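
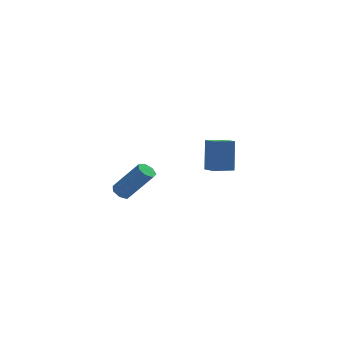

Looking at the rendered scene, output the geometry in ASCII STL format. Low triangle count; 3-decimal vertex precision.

solid 
facet normal -0.593 0.194 -0.781
outer loop
vertex -3.317 -3.329 -0.142
vertex -3.736 -3.414 0.155
vertex -3.482 -2.968 0.073
endloop
endfacet
facet normal 0.718 0.568 -0.403
outer loop
vertex -3.317 -3.329 -0.142
vertex -3.482 -2.968 0.073
vertex -2.125 -3.721 1.428
endloop
endfacet
facet normal 0.718 0.568 -0.403
outer loop
vertex -2.125 -3.721 1.428
vertex -3.482 -2.968 0.073
vertex -2.29 -3.36 1.643
endloop
endfacet
facet normal 0.593 -0.194 0.781
outer loop
vertex -2.125 -3.721 1.428
vertex -2.29 -3.36 1.643
vertex -2.544 -3.806 1.725
endloop
endfacet
facet normal -0.595 0.195 -0.780
outer loop
vertex -3.482 -2.968 0.073
vertex -3.736 -3.414 0.155
vertex -3.837 -2.943 0.35
endloop
endfacet
facet normal 0.163 0.979 0.121
outer loop
vertex -3.482 -2.968 0.073
vertex -3.837 -2.943 0.35
vertex -2.29 -3.36 1.643
endloop
endfacet
facet normal 0.165 0.979 0.119
outer loop
vertex -2.29 -3.36 1.643
vertex -3.837 -2.943 0.35
vertex -2.645 -3.334 1.92
endloop
endfacet
facet normal 0.594 -0.195 0.780
outer loop
vertex -2.29 -3.36 1.643
vertex -2.645 -3.334 1.92
vertex -2.544 -3.806 1.725
endloop
endfacet
facet normal -0.592 0.197 -0.782
outer loop
vertex -3.837 -2.943 0.35
vertex -3.736 -3.414 0.155
vertex -4.117 -3.272 0.479
endloop
endfacet
facet normal -0.514 0.655 0.554
outer loop
vertex -3.837 -2.943 0.35
vertex -4.117 -3.272 0.479
vertex -2.645 -3.334 1.92
endloop
endfacet
facet normal -0.515 0.655 0.554
outer loop
vertex -2.645 -3.334 1.92
vertex -4.117 -3.272 0.479
vertex -2.925 -3.664 2.05
endloop
endfacet
facet normal 0.593 -0.196 0.781
outer loop
vertex -2.645 -3.334 1.92
vertex -2.925 -3.664 2.05
vertex -2.544 -3.806 1.725
endloop
endfacet
facet normal -0.593 0.193 -0.782
outer loop
vertex -4.117 -3.272 0.479
vertex -3.736 -3.414 0.155
vertex -4.109 -3.709 0.365
endloop
endfacet
facet normal -0.805 -0.163 0.570
outer loop
vertex -4.117 -3.272 0.479
vertex -4.109 -3.709 0.365
vertex -2.925 -3.664 2.05
endloop
endfacet
facet normal -0.805 -0.165 0.570
outer loop
vertex -2.925 -3.664 2.05
vertex -4.109 -3.709 0.365
vertex -2.917 -4.101 1.935
endloop
endfacet
facet normal 0.594 -0.195 0.781
outer loop
vertex -2.925 -3.664 2.05
vertex -2.917 -4.101 1.935
vertex -2.544 -3.806 1.725
endloop
endfacet
facet normal -0.594 0.196 -0.780
outer loop
vertex -4.109 -3.709 0.365
vertex -3.736 -3.414 0.155
vertex -3.821 -3.923 0.092
endloop
endfacet
facet normal -0.489 -0.858 0.157
outer loop
vertex -4.109 -3.709 0.365
vertex -3.821 -3.923 0.092
vertex -2.917 -4.101 1.935
endloop
endfacet
facet normal -0.489 -0.858 0.157
outer loop
vertex -2.917 -4.101 1.935
vertex -3.821 -3.923 0.092
vertex -2.629 -4.315 1.662
endloop
endfacet
facet normal 0.594 -0.196 0.780
outer loop
vertex -2.917 -4.101 1.935
vertex -2.629 -4.315 1.662
vertex -2.544 -3.806 1.725
endloop
endfacet
facet normal -0.592 0.196 -0.782
outer loop
vertex -3.821 -3.923 0.092
vertex -3.736 -3.414 0.155
vertex -3.468 -3.754 -0.133
endloop
endfacet
facet normal 0.195 -0.906 -0.375
outer loop
vertex -3.821 -3.923 0.092
vertex -3.468 -3.754 -0.133
vertex -2.629 -4.315 1.662
endloop
endfacet
facet normal 0.195 -0.906 -0.375
outer loop
vertex -2.629 -4.315 1.662
vertex -3.468 -3.754 -0.133
vertex -2.276 -4.146 1.437
endloop
endfacet
facet normal 0.592 -0.196 0.782
outer loop
vertex -2.629 -4.315 1.662
vertex -2.276 -4.146 1.437
vertex -2.544 -3.806 1.725
endloop
endfacet
facet normal -0.593 0.194 -0.781
outer loop
vertex -3.468 -3.754 -0.133
vertex -3.736 -3.414 0.155
vertex -3.317 -3.329 -0.142
endloop
endfacet
facet normal 0.732 -0.273 -0.624
outer loop
vertex -3.468 -3.754 -0.133
vertex -3.317 -3.329 -0.142
vertex -2.276 -4.146 1.437
endloop
endfacet
facet normal 0.732 -0.273 -0.624
outer loop
vertex -2.276 -4.146 1.437
vertex -3.317 -3.329 -0.142
vertex -2.125 -3.721 1.428
endloop
endfacet
facet normal 0.593 -0.194 0.781
outer loop
vertex -2.276 -4.146 1.437
vertex -2.125 -3.721 1.428
vertex -2.544 -3.806 1.725
endloop
endfacet
facet normal -0.923 -0.357 0.148
outer loop
vertex 0.847 2.394 0.794
vertex 0.462 3.271 0.506
vertex 0.797 1.799 -0.957
endloop
endfacet
facet normal 0.385 -0.877 0.287
outer loop
vertex 1.858 2.209 -1.126
vertex 0.847 2.394 0.794
vertex 0.797 1.799 -0.957
endloop
endfacet
facet normal -0.922 -0.357 0.148
outer loop
vertex 0.797 1.799 -0.957
vertex 0.462 3.271 0.506
vertex 0.412 2.675 -1.244
endloop
endfacet
facet normal -0.026 -0.322 -0.946
outer loop
vertex 0.412 2.675 -1.244
vertex 1.858 2.209 -1.126
vertex 0.797 1.799 -0.957
endloop
endfacet
facet normal 0.026 0.322 0.946
outer loop
vertex 0.847 2.394 0.794
vertex 1.523 3.681 0.337
vertex 0.462 3.271 0.506
endloop
endfacet
facet normal 0.386 -0.877 0.288
outer loop
vertex 1.908 2.805 0.624
vertex 0.847 2.394 0.794
vertex 1.858 2.209 -1.126
endloop
endfacet
facet normal 0.027 0.322 0.946
outer loop
vertex 1.908 2.805 0.624
vertex 1.523 3.681 0.337
vertex 0.847 2.394 0.794
endloop
endfacet
facet normal -0.385 0.877 -0.288
outer loop
vertex 0.462 3.271 0.506
vertex 1.523 3.681 0.337
vertex 0.412 2.675 -1.244
endloop
endfacet
facet normal -0.027 -0.322 -0.946
outer loop
vertex 1.473 3.086 -1.414
vertex 1.858 2.209 -1.126
vertex 0.412 2.675 -1.244
endloop
endfacet
facet normal -0.386 0.877 -0.287
outer loop
vertex 0.412 2.675 -1.244
vertex 1.523 3.681 0.337
vertex 1.473 3.086 -1.414
endloop
endfacet
facet normal 0.923 0.356 -0.148
outer loop
vertex 1.473 3.086 -1.414
vertex 1.908 2.805 0.624
vertex 1.858 2.209 -1.126
endloop
endfacet
facet normal 0.922 0.357 -0.148
outer loop
vertex 1.523 3.681 0.337
vertex 1.908 2.805 0.624
vertex 1.473 3.086 -1.414
endloop
endfacet

endsolid


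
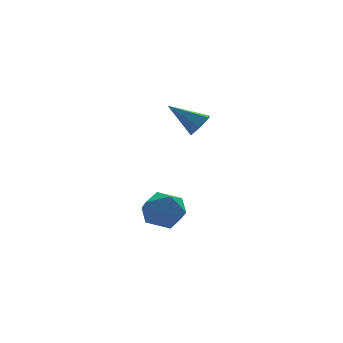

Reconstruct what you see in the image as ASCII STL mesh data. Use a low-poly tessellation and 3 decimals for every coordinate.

solid 
facet normal 0.685 -0.408 -0.604
outer loop
vertex -1.585 -0.791 2.089
vertex -1.869 -0.39 1.496
vertex -1.308 -0.09 1.93
endloop
endfacet
facet normal 0.366 0.066 0.928
outer loop
vertex -1.585 -0.791 2.089
vertex -1.308 -0.09 1.93
vertex -3.151 0.37 2.624
endloop
endfacet
facet normal 0.685 -0.407 -0.604
outer loop
vertex -1.308 -0.09 1.93
vertex -1.869 -0.39 1.496
vertex -1.593 0.311 1.337
endloop
endfacet
facet normal 0.360 0.844 0.397
outer loop
vertex -1.308 -0.09 1.93
vertex -1.593 0.311 1.337
vertex -3.151 0.37 2.624
endloop
endfacet
facet normal 0.686 -0.407 -0.603
outer loop
vertex -1.593 0.311 1.337
vertex -1.869 -0.39 1.496
vertex -2.153 0.01 0.903
endloop
endfacet
facet normal -0.237 0.914 -0.329
outer loop
vertex -1.593 0.311 1.337
vertex -2.153 0.01 0.903
vertex -3.151 0.37 2.624
endloop
endfacet
facet normal 0.687 -0.406 -0.603
outer loop
vertex -2.153 0.01 0.903
vertex -1.869 -0.39 1.496
vertex -2.429 -0.691 1.061
endloop
endfacet
facet normal -0.827 0.208 -0.523
outer loop
vertex -2.153 0.01 0.903
vertex -2.429 -0.691 1.061
vertex -3.151 0.37 2.624
endloop
endfacet
facet normal 0.687 -0.406 -0.603
outer loop
vertex -2.429 -0.691 1.061
vertex -1.869 -0.39 1.496
vertex -2.145 -1.091 1.654
endloop
endfacet
facet normal -0.821 -0.571 0.008
outer loop
vertex -2.429 -0.691 1.061
vertex -2.145 -1.091 1.654
vertex -3.151 0.37 2.624
endloop
endfacet
facet normal 0.686 -0.406 -0.603
outer loop
vertex -2.145 -1.091 1.654
vertex -1.869 -0.39 1.496
vertex -1.585 -0.791 2.089
endloop
endfacet
facet normal -0.225 -0.642 0.733
outer loop
vertex -2.145 -1.091 1.654
vertex -1.585 -0.791 2.089
vertex -3.151 0.37 2.624
endloop
endfacet
facet normal -0.169 0.959 0.226
outer loop
vertex -2.948 1.475 -4.184
vertex -4.13 1.242 -4.08
vertex -3.407 1.142 -3.116
endloop
endfacet
facet normal 0.480 0.758 0.442
outer loop
vertex -2.948 1.475 -4.184
vertex -3.407 1.142 -3.116
vertex -2.349 0.689 -3.487
endloop
endfacet
facet normal 0.841 0.526 -0.129
outer loop
vertex -2.948 1.475 -4.184
vertex -2.349 0.689 -3.487
vertex -2.419 0.508 -4.681
endloop
endfacet
facet normal 0.414 0.585 -0.698
outer loop
vertex -2.948 1.475 -4.184
vertex -2.419 0.508 -4.681
vertex -3.519 0.85 -5.047
endloop
endfacet
facet normal -0.210 0.853 -0.478
outer loop
vertex -2.948 1.475 -4.184
vertex -3.519 0.85 -5.047
vertex -4.13 1.242 -4.08
endloop
endfacet
facet normal 0.402 0.208 0.892
outer loop
vertex -2.349 0.689 -3.487
vertex -3.407 1.142 -3.116
vertex -3.161 -0.03 -2.953
endloop
endfacet
facet normal -0.648 0.535 0.542
outer loop
vertex -3.407 1.142 -3.116
vertex -4.13 1.242 -4.08
vertex -4.261 0.312 -3.319
endloop
endfacet
facet normal -0.715 0.362 -0.598
outer loop
vertex -4.13 1.242 -4.08
vertex -3.519 0.85 -5.047
vertex -4.331 0.131 -4.513
endloop
endfacet
facet normal 0.295 -0.071 -0.953
outer loop
vertex -3.519 0.85 -5.047
vertex -2.419 0.508 -4.681
vertex -3.273 -0.322 -4.884
endloop
endfacet
facet normal 0.986 -0.166 -0.033
outer loop
vertex -2.419 0.508 -4.681
vertex -2.349 0.689 -3.487
vertex -2.55 -0.422 -3.92
endloop
endfacet
facet normal -0.414 -0.585 0.698
outer loop
vertex -3.732 -0.655 -3.816
vertex -3.161 -0.03 -2.953
vertex -4.261 0.312 -3.319
endloop
endfacet
facet normal -0.841 -0.526 0.129
outer loop
vertex -3.732 -0.655 -3.816
vertex -4.261 0.312 -3.319
vertex -4.331 0.131 -4.513
endloop
endfacet
facet normal -0.480 -0.758 -0.442
outer loop
vertex -3.732 -0.655 -3.816
vertex -4.331 0.131 -4.513
vertex -3.273 -0.322 -4.884
endloop
endfacet
facet normal 0.169 -0.959 -0.226
outer loop
vertex -3.732 -0.655 -3.816
vertex -3.273 -0.322 -4.884
vertex -2.55 -0.422 -3.92
endloop
endfacet
facet normal 0.210 -0.853 0.478
outer loop
vertex -3.732 -0.655 -3.816
vertex -2.55 -0.422 -3.92
vertex -3.161 -0.03 -2.953
endloop
endfacet
facet normal -0.295 0.071 0.953
outer loop
vertex -4.261 0.312 -3.319
vertex -3.161 -0.03 -2.953
vertex -3.407 1.142 -3.116
endloop
endfacet
facet normal -0.986 0.166 0.033
outer loop
vertex -4.331 0.131 -4.513
vertex -4.261 0.312 -3.319
vertex -4.13 1.242 -4.08
endloop
endfacet
facet normal -0.402 -0.208 -0.892
outer loop
vertex -3.273 -0.322 -4.884
vertex -4.331 0.131 -4.513
vertex -3.519 0.85 -5.047
endloop
endfacet
facet normal 0.648 -0.535 -0.542
outer loop
vertex -2.55 -0.422 -3.92
vertex -3.273 -0.322 -4.884
vertex -2.419 0.508 -4.681
endloop
endfacet
facet normal 0.715 -0.362 0.598
outer loop
vertex -3.161 -0.03 -2.953
vertex -2.55 -0.422 -3.92
vertex -2.349 0.689 -3.487
endloop
endfacet

endsolid


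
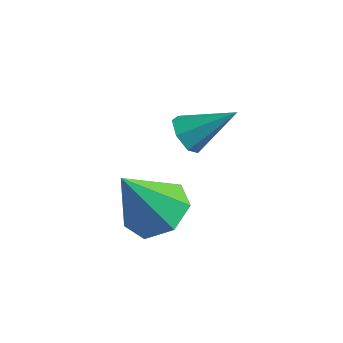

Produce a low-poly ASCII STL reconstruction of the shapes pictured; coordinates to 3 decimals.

solid 
facet normal -0.681 -0.466 -0.565
outer loop
vertex 3.648 0.625 0.932
vertex 3.181 0.768 1.377
vertex 3.373 1.122 0.854
endloop
endfacet
facet normal 0.752 0.326 -0.573
outer loop
vertex 3.648 0.625 0.932
vertex 3.373 1.122 0.854
vertex 4.299 1.532 2.303
endloop
endfacet
facet normal -0.682 -0.465 -0.565
outer loop
vertex 3.373 1.122 0.854
vertex 3.181 0.768 1.377
vertex 2.955 1.352 1.169
endloop
endfacet
facet normal 0.205 0.900 -0.385
outer loop
vertex 3.373 1.122 0.854
vertex 2.955 1.352 1.169
vertex 4.299 1.532 2.303
endloop
endfacet
facet normal -0.681 -0.465 -0.565
outer loop
vertex 2.955 1.352 1.169
vertex 3.181 0.768 1.377
vertex 2.706 1.143 1.641
endloop
endfacet
facet normal -0.322 0.917 0.236
outer loop
vertex 2.955 1.352 1.169
vertex 2.706 1.143 1.641
vertex 4.299 1.532 2.303
endloop
endfacet
facet normal -0.682 -0.466 -0.564
outer loop
vertex 2.706 1.143 1.641
vertex 3.181 0.768 1.377
vertex 2.816 0.652 1.914
endloop
endfacet
facet normal -0.432 0.363 0.826
outer loop
vertex 2.706 1.143 1.641
vertex 2.816 0.652 1.914
vertex 4.299 1.532 2.303
endloop
endfacet
facet normal -0.683 -0.464 -0.564
outer loop
vertex 2.816 0.652 1.914
vertex 3.181 0.768 1.377
vertex 3.2 0.248 1.782
endloop
endfacet
facet normal -0.041 -0.345 0.938
outer loop
vertex 2.816 0.652 1.914
vertex 3.2 0.248 1.782
vertex 4.299 1.532 2.303
endloop
endfacet
facet normal -0.680 -0.466 -0.566
outer loop
vertex 3.2 0.248 1.782
vertex 3.181 0.768 1.377
vertex 3.571 0.236 1.346
endloop
endfacet
facet normal 0.554 -0.673 0.490
outer loop
vertex 3.2 0.248 1.782
vertex 3.571 0.236 1.346
vertex 4.299 1.532 2.303
endloop
endfacet
facet normal -0.681 -0.466 -0.565
outer loop
vertex 3.571 0.236 1.346
vertex 3.181 0.768 1.377
vertex 3.648 0.625 0.932
endloop
endfacet
facet normal 0.909 -0.375 -0.183
outer loop
vertex 3.571 0.236 1.346
vertex 3.648 0.625 0.932
vertex 4.299 1.532 2.303
endloop
endfacet
facet normal 0.302 0.374 -0.877
outer loop
vertex 4.805 -2.413 0.948
vertex 3.963 -1.917 0.87
vertex 4.805 -1.631 1.282
endloop
endfacet
facet normal 0.742 -0.263 0.616
outer loop
vertex 4.805 -2.413 0.948
vertex 4.805 -1.631 1.282
vertex 3.377 -2.643 2.57
endloop
endfacet
facet normal 0.302 0.373 -0.877
outer loop
vertex 4.805 -1.631 1.282
vertex 3.963 -1.917 0.87
vertex 4.172 -1.064 1.305
endloop
endfacet
facet normal 0.416 0.432 0.800
outer loop
vertex 4.805 -1.631 1.282
vertex 4.172 -1.064 1.305
vertex 3.377 -2.643 2.57
endloop
endfacet
facet normal 0.301 0.374 -0.877
outer loop
vertex 4.172 -1.064 1.305
vertex 3.963 -1.917 0.87
vertex 3.381 -1.14 1.001
endloop
endfacet
facet normal -0.318 0.685 0.655
outer loop
vertex 4.172 -1.064 1.305
vertex 3.381 -1.14 1.001
vertex 3.377 -2.643 2.57
endloop
endfacet
facet normal 0.303 0.375 -0.876
outer loop
vertex 3.381 -1.14 1.001
vertex 3.963 -1.917 0.87
vertex 3.029 -1.8 0.597
endloop
endfacet
facet normal -0.907 0.306 0.291
outer loop
vertex 3.381 -1.14 1.001
vertex 3.029 -1.8 0.597
vertex 3.377 -2.643 2.57
endloop
endfacet
facet normal 0.303 0.374 -0.877
outer loop
vertex 3.029 -1.8 0.597
vertex 3.963 -1.917 0.87
vertex 3.38 -2.549 0.399
endloop
endfacet
facet normal -0.907 -0.420 -0.019
outer loop
vertex 3.029 -1.8 0.597
vertex 3.38 -2.549 0.399
vertex 3.377 -2.643 2.57
endloop
endfacet
facet normal 0.302 0.375 -0.877
outer loop
vertex 3.38 -2.549 0.399
vertex 3.963 -1.917 0.87
vertex 4.171 -2.822 0.555
endloop
endfacet
facet normal -0.319 -0.947 -0.041
outer loop
vertex 3.38 -2.549 0.399
vertex 4.171 -2.822 0.555
vertex 3.377 -2.643 2.57
endloop
endfacet
facet normal 0.302 0.375 -0.877
outer loop
vertex 4.171 -2.822 0.555
vertex 3.963 -1.917 0.87
vertex 4.805 -2.413 0.948
endloop
endfacet
facet normal 0.416 -0.877 0.242
outer loop
vertex 4.171 -2.822 0.555
vertex 4.805 -2.413 0.948
vertex 3.377 -2.643 2.57
endloop
endfacet

endsolid


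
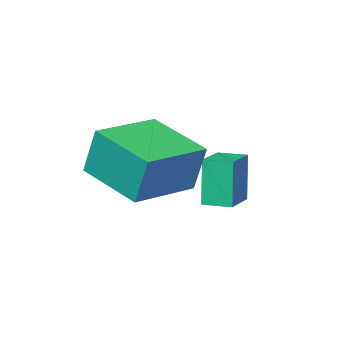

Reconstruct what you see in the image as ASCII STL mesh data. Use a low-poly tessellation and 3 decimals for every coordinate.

solid 
facet normal -0.995 -0.067 -0.069
outer loop
vertex -1.064 -4.351 0.677
vertex -1.165 -2.344 0.18
vertex -0.936 -4.716 -0.824
endloop
endfacet
facet normal 0.049 -0.970 0.240
outer loop
vertex 1.145 -4.576 -0.68
vertex -1.064 -4.351 0.677
vertex -0.936 -4.716 -0.824
endloop
endfacet
facet normal -0.995 -0.067 -0.069
outer loop
vertex -0.936 -4.716 -0.824
vertex -1.165 -2.344 0.18
vertex -1.036 -2.709 -1.321
endloop
endfacet
facet normal 0.083 -0.236 -0.968
outer loop
vertex -1.036 -2.709 -1.321
vertex 1.145 -4.576 -0.68
vertex -0.936 -4.716 -0.824
endloop
endfacet
facet normal -0.083 0.236 0.968
outer loop
vertex -1.064 -4.351 0.677
vertex 0.916 -2.204 0.324
vertex -1.165 -2.344 0.18
endloop
endfacet
facet normal 0.049 -0.970 0.240
outer loop
vertex 1.016 -4.211 0.821
vertex -1.064 -4.351 0.677
vertex 1.145 -4.576 -0.68
endloop
endfacet
facet normal -0.083 0.236 0.968
outer loop
vertex 1.016 -4.211 0.821
vertex 0.916 -2.204 0.324
vertex -1.064 -4.351 0.677
endloop
endfacet
facet normal -0.049 0.970 -0.240
outer loop
vertex -1.165 -2.344 0.18
vertex 0.916 -2.204 0.324
vertex -1.036 -2.709 -1.321
endloop
endfacet
facet normal 0.083 -0.236 -0.968
outer loop
vertex 1.044 -2.569 -1.177
vertex 1.145 -4.576 -0.68
vertex -1.036 -2.709 -1.321
endloop
endfacet
facet normal -0.049 0.970 -0.240
outer loop
vertex -1.036 -2.709 -1.321
vertex 0.916 -2.204 0.324
vertex 1.044 -2.569 -1.177
endloop
endfacet
facet normal 0.995 0.067 0.069
outer loop
vertex 1.044 -2.569 -1.177
vertex 1.016 -4.211 0.821
vertex 1.145 -4.576 -0.68
endloop
endfacet
facet normal 0.995 0.067 0.069
outer loop
vertex 0.916 -2.204 0.324
vertex 1.016 -4.211 0.821
vertex 1.044 -2.569 -1.177
endloop
endfacet
facet normal -0.863 -0.476 -0.171
outer loop
vertex -2.85 -3.84 -0.884
vertex -3.276 -3.083 -0.839
vertex -2.656 -3.638 -2.429
endloop
endfacet
facet normal 0.491 -0.870 -0.052
outer loop
vertex -1.604 -3.057 -2.221
vertex -2.85 -3.84 -0.884
vertex -2.656 -3.638 -2.429
endloop
endfacet
facet normal -0.863 -0.476 -0.170
outer loop
vertex -2.656 -3.638 -2.429
vertex -3.276 -3.083 -0.839
vertex -3.083 -2.881 -2.384
endloop
endfacet
facet normal 0.124 0.128 -0.984
outer loop
vertex -3.083 -2.881 -2.384
vertex -1.604 -3.057 -2.221
vertex -2.656 -3.638 -2.429
endloop
endfacet
facet normal -0.124 -0.128 0.984
outer loop
vertex -2.85 -3.84 -0.884
vertex -2.224 -2.502 -0.631
vertex -3.276 -3.083 -0.839
endloop
endfacet
facet normal 0.490 -0.870 -0.052
outer loop
vertex -1.797 -3.259 -0.676
vertex -2.85 -3.84 -0.884
vertex -1.604 -3.057 -2.221
endloop
endfacet
facet normal -0.124 -0.128 0.984
outer loop
vertex -1.797 -3.259 -0.676
vertex -2.224 -2.502 -0.631
vertex -2.85 -3.84 -0.884
endloop
endfacet
facet normal -0.491 0.870 0.052
outer loop
vertex -3.276 -3.083 -0.839
vertex -2.224 -2.502 -0.631
vertex -3.083 -2.881 -2.384
endloop
endfacet
facet normal 0.124 0.128 -0.984
outer loop
vertex -2.03 -2.3 -2.176
vertex -1.604 -3.057 -2.221
vertex -3.083 -2.881 -2.384
endloop
endfacet
facet normal -0.490 0.870 0.052
outer loop
vertex -3.083 -2.881 -2.384
vertex -2.224 -2.502 -0.631
vertex -2.03 -2.3 -2.176
endloop
endfacet
facet normal 0.863 0.476 0.170
outer loop
vertex -2.03 -2.3 -2.176
vertex -1.797 -3.259 -0.676
vertex -1.604 -3.057 -2.221
endloop
endfacet
facet normal 0.863 0.476 0.171
outer loop
vertex -2.224 -2.502 -0.631
vertex -1.797 -3.259 -0.676
vertex -2.03 -2.3 -2.176
endloop
endfacet

endsolid


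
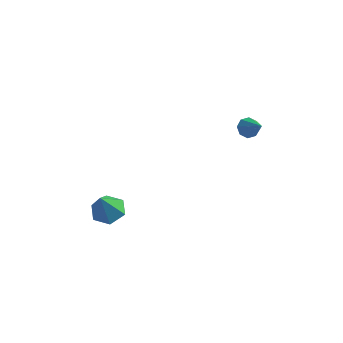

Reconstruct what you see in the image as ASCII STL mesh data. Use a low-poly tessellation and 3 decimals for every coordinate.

solid 
facet normal 0.023 0.433 -0.901
outer loop
vertex -3.016 -1.215 -3.79
vertex -3.489 -0.437 -3.428
vertex -2.509 -0.464 -3.416
endloop
endfacet
facet normal 0.769 -0.612 0.186
outer loop
vertex -3.016 -1.215 -3.79
vertex -2.509 -0.464 -3.416
vertex -3.531 -1.243 -1.752
endloop
endfacet
facet normal 0.023 0.433 -0.901
outer loop
vertex -2.509 -0.464 -3.416
vertex -3.489 -0.437 -3.428
vertex -2.982 0.314 -3.054
endloop
endfacet
facet normal 0.787 0.208 0.581
outer loop
vertex -2.509 -0.464 -3.416
vertex -2.982 0.314 -3.054
vertex -3.531 -1.243 -1.752
endloop
endfacet
facet normal 0.022 0.434 -0.901
outer loop
vertex -2.982 0.314 -3.054
vertex -3.489 -0.437 -3.428
vertex -3.961 0.341 -3.065
endloop
endfacet
facet normal 0.009 0.640 0.769
outer loop
vertex -2.982 0.314 -3.054
vertex -3.961 0.341 -3.065
vertex -3.531 -1.243 -1.752
endloop
endfacet
facet normal 0.023 0.434 -0.901
outer loop
vertex -3.961 0.341 -3.065
vertex -3.489 -0.437 -3.428
vertex -4.468 -0.409 -3.439
endloop
endfacet
facet normal -0.788 0.252 0.562
outer loop
vertex -3.961 0.341 -3.065
vertex -4.468 -0.409 -3.439
vertex -3.531 -1.243 -1.752
endloop
endfacet
facet normal 0.023 0.434 -0.901
outer loop
vertex -4.468 -0.409 -3.439
vertex -3.489 -0.437 -3.428
vertex -3.996 -1.187 -3.802
endloop
endfacet
facet normal -0.806 -0.567 0.167
outer loop
vertex -4.468 -0.409 -3.439
vertex -3.996 -1.187 -3.802
vertex -3.531 -1.243 -1.752
endloop
endfacet
facet normal 0.023 0.433 -0.901
outer loop
vertex -3.996 -1.187 -3.802
vertex -3.489 -0.437 -3.428
vertex -3.016 -1.215 -3.79
endloop
endfacet
facet normal -0.028 -0.999 -0.021
outer loop
vertex -3.996 -1.187 -3.802
vertex -3.016 -1.215 -3.79
vertex -3.531 -1.243 -1.752
endloop
endfacet
facet normal -0.629 0.435 -0.644
outer loop
vertex 3.57 2.694 3.252
vertex 3.103 2.327 3.46
vertex 3.33 2.892 3.62
endloop
endfacet
facet normal 0.780 0.597 0.187
outer loop
vertex 3.57 2.694 3.252
vertex 3.33 2.892 3.62
vertex 4.077 1.653 4.46
endloop
endfacet
facet normal -0.629 0.435 -0.645
outer loop
vertex 3.33 2.892 3.62
vertex 3.103 2.327 3.46
vertex 2.956 2.759 3.895
endloop
endfacet
facet normal 0.286 0.650 0.704
outer loop
vertex 3.33 2.892 3.62
vertex 2.956 2.759 3.895
vertex 4.077 1.653 4.46
endloop
endfacet
facet normal -0.629 0.435 -0.644
outer loop
vertex 2.956 2.759 3.895
vertex 3.103 2.327 3.46
vertex 2.669 2.373 3.915
endloop
endfacet
facet normal -0.246 0.232 0.941
outer loop
vertex 2.956 2.759 3.895
vertex 2.669 2.373 3.915
vertex 4.077 1.653 4.46
endloop
endfacet
facet normal -0.629 0.435 -0.644
outer loop
vertex 2.669 2.373 3.915
vertex 3.103 2.327 3.46
vertex 2.635 1.96 3.669
endloop
endfacet
facet normal -0.504 -0.411 0.760
outer loop
vertex 2.669 2.373 3.915
vertex 2.635 1.96 3.669
vertex 4.077 1.653 4.46
endloop
endfacet
facet normal -0.629 0.435 -0.644
outer loop
vertex 2.635 1.96 3.669
vertex 3.103 2.327 3.46
vertex 2.875 1.762 3.301
endloop
endfacet
facet normal -0.338 -0.903 0.265
outer loop
vertex 2.635 1.96 3.669
vertex 2.875 1.762 3.301
vertex 4.077 1.653 4.46
endloop
endfacet
facet normal -0.629 0.435 -0.645
outer loop
vertex 2.875 1.762 3.301
vertex 3.103 2.327 3.46
vertex 3.249 1.895 3.026
endloop
endfacet
facet normal 0.155 -0.955 -0.251
outer loop
vertex 2.875 1.762 3.301
vertex 3.249 1.895 3.026
vertex 4.077 1.653 4.46
endloop
endfacet
facet normal -0.628 0.435 -0.645
outer loop
vertex 3.249 1.895 3.026
vertex 3.103 2.327 3.46
vertex 3.537 2.281 3.006
endloop
endfacet
facet normal 0.687 -0.538 -0.488
outer loop
vertex 3.249 1.895 3.026
vertex 3.537 2.281 3.006
vertex 4.077 1.653 4.46
endloop
endfacet
facet normal -0.629 0.434 -0.645
outer loop
vertex 3.537 2.281 3.006
vertex 3.103 2.327 3.46
vertex 3.57 2.694 3.252
endloop
endfacet
facet normal 0.946 0.106 -0.305
outer loop
vertex 3.537 2.281 3.006
vertex 3.57 2.694 3.252
vertex 4.077 1.653 4.46
endloop
endfacet

endsolid


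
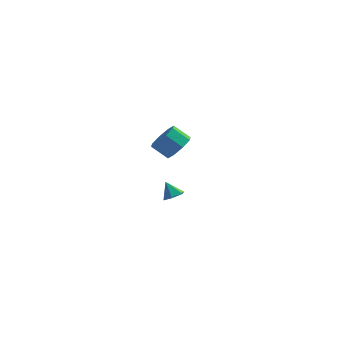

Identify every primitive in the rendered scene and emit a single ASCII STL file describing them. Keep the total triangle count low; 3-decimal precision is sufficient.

solid 
facet normal 0.767 0.011 -0.641
outer loop
vertex 4.747 -2.843 2.767
vertex 4.334 -3.374 2.264
vertex 4.381 -2.538 2.334
endloop
endfacet
facet normal 0.296 0.881 0.370
outer loop
vertex 4.747 -2.843 2.767
vertex 4.381 -2.538 2.334
vertex 3.919 -2.855 3.459
endloop
endfacet
facet normal 0.297 0.880 0.370
outer loop
vertex 3.919 -2.855 3.459
vertex 4.381 -2.538 2.334
vertex 3.553 -2.55 3.027
endloop
endfacet
facet normal -0.767 -0.011 0.642
outer loop
vertex 3.919 -2.855 3.459
vertex 3.553 -2.55 3.027
vertex 3.506 -3.386 2.956
endloop
endfacet
facet normal 0.767 0.011 -0.641
outer loop
vertex 4.381 -2.538 2.334
vertex 4.334 -3.374 2.264
vertex 3.988 -2.723 1.861
endloop
endfacet
facet normal -0.193 0.958 -0.214
outer loop
vertex 4.381 -2.538 2.334
vertex 3.988 -2.723 1.861
vertex 3.553 -2.55 3.027
endloop
endfacet
facet normal -0.193 0.958 -0.214
outer loop
vertex 3.553 -2.55 3.027
vertex 3.988 -2.723 1.861
vertex 3.159 -2.735 2.554
endloop
endfacet
facet normal -0.766 -0.012 0.643
outer loop
vertex 3.553 -2.55 3.027
vertex 3.159 -2.735 2.554
vertex 3.506 -3.386 2.956
endloop
endfacet
facet normal 0.767 0.011 -0.641
outer loop
vertex 3.988 -2.723 1.861
vertex 4.334 -3.374 2.264
vertex 3.797 -3.289 1.623
endloop
endfacet
facet normal -0.569 0.474 -0.672
outer loop
vertex 3.988 -2.723 1.861
vertex 3.797 -3.289 1.623
vertex 3.159 -2.735 2.554
endloop
endfacet
facet normal -0.569 0.474 -0.672
outer loop
vertex 3.159 -2.735 2.554
vertex 3.797 -3.289 1.623
vertex 2.969 -3.301 2.316
endloop
endfacet
facet normal -0.767 -0.012 0.642
outer loop
vertex 3.159 -2.735 2.554
vertex 2.969 -3.301 2.316
vertex 3.506 -3.386 2.956
endloop
endfacet
facet normal 0.767 0.011 -0.641
outer loop
vertex 3.797 -3.289 1.623
vertex 4.334 -3.374 2.264
vertex 3.921 -3.905 1.761
endloop
endfacet
facet normal -0.612 -0.288 -0.736
outer loop
vertex 3.797 -3.289 1.623
vertex 3.921 -3.905 1.761
vertex 2.969 -3.301 2.316
endloop
endfacet
facet normal -0.612 -0.287 -0.737
outer loop
vertex 2.969 -3.301 2.316
vertex 3.921 -3.905 1.761
vertex 3.093 -3.917 2.453
endloop
endfacet
facet normal -0.767 -0.012 0.642
outer loop
vertex 2.969 -3.301 2.316
vertex 3.093 -3.917 2.453
vertex 3.506 -3.386 2.956
endloop
endfacet
facet normal 0.767 0.011 -0.642
outer loop
vertex 3.921 -3.905 1.761
vertex 4.334 -3.374 2.264
vertex 4.287 -4.21 2.193
endloop
endfacet
facet normal -0.297 -0.880 -0.370
outer loop
vertex 3.921 -3.905 1.761
vertex 4.287 -4.21 2.193
vertex 3.093 -3.917 2.453
endloop
endfacet
facet normal -0.297 -0.881 -0.370
outer loop
vertex 3.093 -3.917 2.453
vertex 4.287 -4.21 2.193
vertex 3.459 -4.222 2.886
endloop
endfacet
facet normal -0.767 -0.011 0.641
outer loop
vertex 3.093 -3.917 2.453
vertex 3.459 -4.222 2.886
vertex 3.506 -3.386 2.956
endloop
endfacet
facet normal 0.766 0.012 -0.643
outer loop
vertex 4.287 -4.21 2.193
vertex 4.334 -3.374 2.264
vertex 4.681 -4.025 2.666
endloop
endfacet
facet normal 0.193 -0.958 0.214
outer loop
vertex 4.287 -4.21 2.193
vertex 4.681 -4.025 2.666
vertex 3.459 -4.222 2.886
endloop
endfacet
facet normal 0.193 -0.958 0.214
outer loop
vertex 3.459 -4.222 2.886
vertex 4.681 -4.025 2.666
vertex 3.852 -4.037 3.359
endloop
endfacet
facet normal -0.767 -0.011 0.641
outer loop
vertex 3.459 -4.222 2.886
vertex 3.852 -4.037 3.359
vertex 3.506 -3.386 2.956
endloop
endfacet
facet normal 0.767 0.012 -0.642
outer loop
vertex 4.681 -4.025 2.666
vertex 4.334 -3.374 2.264
vertex 4.871 -3.459 2.904
endloop
endfacet
facet normal 0.569 -0.474 0.672
outer loop
vertex 4.681 -4.025 2.666
vertex 4.871 -3.459 2.904
vertex 3.852 -4.037 3.359
endloop
endfacet
facet normal 0.569 -0.474 0.672
outer loop
vertex 3.852 -4.037 3.359
vertex 4.871 -3.459 2.904
vertex 4.043 -3.471 3.597
endloop
endfacet
facet normal -0.767 -0.011 0.641
outer loop
vertex 3.852 -4.037 3.359
vertex 4.043 -3.471 3.597
vertex 3.506 -3.386 2.956
endloop
endfacet
facet normal 0.767 0.012 -0.642
outer loop
vertex 4.871 -3.459 2.904
vertex 4.334 -3.374 2.264
vertex 4.747 -2.843 2.767
endloop
endfacet
facet normal 0.612 0.287 0.737
outer loop
vertex 4.871 -3.459 2.904
vertex 4.747 -2.843 2.767
vertex 4.043 -3.471 3.597
endloop
endfacet
facet normal 0.612 0.288 0.737
outer loop
vertex 4.043 -3.471 3.597
vertex 4.747 -2.843 2.767
vertex 3.919 -2.855 3.459
endloop
endfacet
facet normal -0.767 -0.011 0.641
outer loop
vertex 4.043 -3.471 3.597
vertex 3.919 -2.855 3.459
vertex 3.506 -3.386 2.956
endloop
endfacet
facet normal 0.489 -0.212 -0.846
outer loop
vertex 3.05 2.117 -4.091
vertex 2.542 2.281 -4.426
vertex 2.978 2.713 -4.282
endloop
endfacet
facet normal 0.535 0.316 0.784
outer loop
vertex 3.05 2.117 -4.091
vertex 2.978 2.713 -4.282
vertex 2.038 2.499 -3.554
endloop
endfacet
facet normal 0.489 -0.212 -0.846
outer loop
vertex 2.978 2.713 -4.282
vertex 2.542 2.281 -4.426
vertex 2.47 2.877 -4.617
endloop
endfacet
facet normal 0.065 0.932 0.358
outer loop
vertex 2.978 2.713 -4.282
vertex 2.47 2.877 -4.617
vertex 2.038 2.499 -3.554
endloop
endfacet
facet normal 0.488 -0.212 -0.847
outer loop
vertex 2.47 2.877 -4.617
vertex 2.542 2.281 -4.426
vertex 2.034 2.445 -4.76
endloop
endfacet
facet normal -0.699 0.715 -0.030
outer loop
vertex 2.47 2.877 -4.617
vertex 2.034 2.445 -4.76
vertex 2.038 2.499 -3.554
endloop
endfacet
facet normal 0.489 -0.211 -0.847
outer loop
vertex 2.034 2.445 -4.76
vertex 2.542 2.281 -4.426
vertex 2.106 1.849 -4.57
endloop
endfacet
facet normal -0.993 -0.117 0.009
outer loop
vertex 2.034 2.445 -4.76
vertex 2.106 1.849 -4.57
vertex 2.038 2.499 -3.554
endloop
endfacet
facet normal 0.489 -0.212 -0.846
outer loop
vertex 2.106 1.849 -4.57
vertex 2.542 2.281 -4.426
vertex 2.614 1.685 -4.235
endloop
endfacet
facet normal -0.523 -0.733 0.434
outer loop
vertex 2.106 1.849 -4.57
vertex 2.614 1.685 -4.235
vertex 2.038 2.499 -3.554
endloop
endfacet
facet normal 0.489 -0.212 -0.846
outer loop
vertex 2.614 1.685 -4.235
vertex 2.542 2.281 -4.426
vertex 3.05 2.117 -4.091
endloop
endfacet
facet normal 0.241 -0.517 0.821
outer loop
vertex 2.614 1.685 -4.235
vertex 3.05 2.117 -4.091
vertex 2.038 2.499 -3.554
endloop
endfacet

endsolid


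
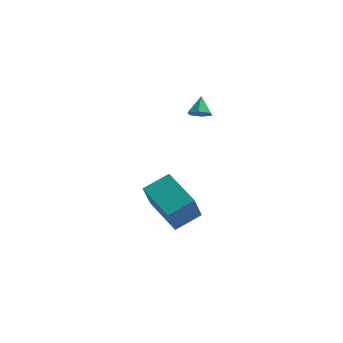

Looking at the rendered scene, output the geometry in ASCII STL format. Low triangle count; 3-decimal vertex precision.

solid 
facet normal -0.621 0.741 0.257
outer loop
vertex -2.943 -1.879 -1.759
vertex -1.787 -1.103 -1.202
vertex -2.681 -1.09 -3.401
endloop
endfacet
facet normal -0.771 -0.518 -0.372
outer loop
vertex -1.333 -2.697 -3.958
vertex -2.943 -1.879 -1.759
vertex -2.681 -1.09 -3.401
endloop
endfacet
facet normal -0.621 0.740 0.257
outer loop
vertex -2.681 -1.09 -3.401
vertex -1.787 -1.103 -1.202
vertex -1.525 -0.314 -2.843
endloop
endfacet
facet normal 0.143 0.429 -0.892
outer loop
vertex -1.525 -0.314 -2.843
vertex -1.333 -2.697 -3.958
vertex -2.681 -1.09 -3.401
endloop
endfacet
facet normal -0.142 -0.429 0.892
outer loop
vertex -2.943 -1.879 -1.759
vertex -0.439 -2.71 -1.759
vertex -1.787 -1.103 -1.202
endloop
endfacet
facet normal -0.771 -0.517 -0.372
outer loop
vertex -1.595 -3.486 -2.317
vertex -2.943 -1.879 -1.759
vertex -1.333 -2.697 -3.958
endloop
endfacet
facet normal -0.142 -0.429 0.892
outer loop
vertex -1.595 -3.486 -2.317
vertex -0.439 -2.71 -1.759
vertex -2.943 -1.879 -1.759
endloop
endfacet
facet normal 0.771 0.518 0.372
outer loop
vertex -1.787 -1.103 -1.202
vertex -0.439 -2.71 -1.759
vertex -1.525 -0.314 -2.843
endloop
endfacet
facet normal 0.142 0.429 -0.892
outer loop
vertex -0.177 -1.921 -3.401
vertex -1.333 -2.697 -3.958
vertex -1.525 -0.314 -2.843
endloop
endfacet
facet normal 0.771 0.517 0.372
outer loop
vertex -1.525 -0.314 -2.843
vertex -0.439 -2.71 -1.759
vertex -0.177 -1.921 -3.401
endloop
endfacet
facet normal 0.621 -0.741 -0.257
outer loop
vertex -0.177 -1.921 -3.401
vertex -1.595 -3.486 -2.317
vertex -1.333 -2.697 -3.958
endloop
endfacet
facet normal 0.621 -0.741 -0.257
outer loop
vertex -0.439 -2.71 -1.759
vertex -1.595 -3.486 -2.317
vertex -0.177 -1.921 -3.401
endloop
endfacet
facet normal 0.014 -0.737 -0.675
outer loop
vertex 0.187 -0.889 2.888
vertex -0.363 -1.074 3.079
vertex -0.318 -0.663 2.631
endloop
endfacet
facet normal 0.494 0.837 -0.235
outer loop
vertex 0.187 -0.889 2.888
vertex -0.318 -0.663 2.631
vertex -0.377 -0.306 3.781
endloop
endfacet
facet normal 0.015 -0.738 -0.675
outer loop
vertex -0.318 -0.663 2.631
vertex -0.363 -1.074 3.079
vertex -0.867 -0.848 2.821
endloop
endfacet
facet normal -0.394 0.872 -0.291
outer loop
vertex -0.318 -0.663 2.631
vertex -0.867 -0.848 2.821
vertex -0.377 -0.306 3.781
endloop
endfacet
facet normal 0.014 -0.738 -0.674
outer loop
vertex -0.867 -0.848 2.821
vertex -0.363 -1.074 3.079
vertex -0.912 -1.259 3.27
endloop
endfacet
facet normal -0.895 0.369 0.248
outer loop
vertex -0.867 -0.848 2.821
vertex -0.912 -1.259 3.27
vertex -0.377 -0.306 3.781
endloop
endfacet
facet normal 0.014 -0.738 -0.674
outer loop
vertex -0.912 -1.259 3.27
vertex -0.363 -1.074 3.079
vertex -0.407 -1.485 3.528
endloop
endfacet
facet normal -0.507 -0.168 0.845
outer loop
vertex -0.912 -1.259 3.27
vertex -0.407 -1.485 3.528
vertex -0.377 -0.306 3.781
endloop
endfacet
facet normal 0.014 -0.738 -0.674
outer loop
vertex -0.407 -1.485 3.528
vertex -0.363 -1.074 3.079
vertex 0.142 -1.3 3.337
endloop
endfacet
facet normal 0.382 -0.203 0.902
outer loop
vertex -0.407 -1.485 3.528
vertex 0.142 -1.3 3.337
vertex -0.377 -0.306 3.781
endloop
endfacet
facet normal 0.014 -0.738 -0.674
outer loop
vertex 0.142 -1.3 3.337
vertex -0.363 -1.074 3.079
vertex 0.187 -0.889 2.888
endloop
endfacet
facet normal 0.883 0.299 0.362
outer loop
vertex 0.142 -1.3 3.337
vertex 0.187 -0.889 2.888
vertex -0.377 -0.306 3.781
endloop
endfacet

endsolid


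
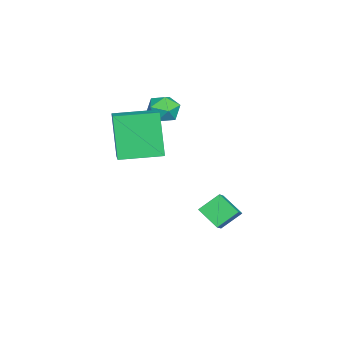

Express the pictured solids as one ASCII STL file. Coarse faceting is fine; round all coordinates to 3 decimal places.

solid 
facet normal -0.803 0.030 -0.595
outer loop
vertex 2.306 2.425 -2.087
vertex 2.8 3.297 -2.71
vertex 2.794 1.651 -2.784
endloop
endfacet
facet normal -0.419 -0.739 0.527
outer loop
vertex 3.54 1.623 -2.23
vertex 2.306 2.425 -2.087
vertex 2.794 1.651 -2.784
endloop
endfacet
facet normal -0.803 0.030 -0.595
outer loop
vertex 2.794 1.651 -2.784
vertex 2.8 3.297 -2.71
vertex 3.288 2.523 -3.407
endloop
endfacet
facet normal 0.424 -0.673 -0.606
outer loop
vertex 3.288 2.523 -3.407
vertex 3.54 1.623 -2.23
vertex 2.794 1.651 -2.784
endloop
endfacet
facet normal -0.424 0.673 0.606
outer loop
vertex 2.306 2.425 -2.087
vertex 3.546 3.269 -2.156
vertex 2.8 3.297 -2.71
endloop
endfacet
facet normal -0.419 -0.739 0.527
outer loop
vertex 3.052 2.397 -1.533
vertex 2.306 2.425 -2.087
vertex 3.54 1.623 -2.23
endloop
endfacet
facet normal -0.424 0.673 0.606
outer loop
vertex 3.052 2.397 -1.533
vertex 3.546 3.269 -2.156
vertex 2.306 2.425 -2.087
endloop
endfacet
facet normal 0.419 0.739 -0.527
outer loop
vertex 2.8 3.297 -2.71
vertex 3.546 3.269 -2.156
vertex 3.288 2.523 -3.407
endloop
endfacet
facet normal 0.424 -0.673 -0.606
outer loop
vertex 4.034 2.495 -2.853
vertex 3.54 1.623 -2.23
vertex 3.288 2.523 -3.407
endloop
endfacet
facet normal 0.419 0.739 -0.527
outer loop
vertex 3.288 2.523 -3.407
vertex 3.546 3.269 -2.156
vertex 4.034 2.495 -2.853
endloop
endfacet
facet normal 0.803 -0.030 0.595
outer loop
vertex 4.034 2.495 -2.853
vertex 3.052 2.397 -1.533
vertex 3.54 1.623 -2.23
endloop
endfacet
facet normal 0.803 -0.030 0.595
outer loop
vertex 3.546 3.269 -2.156
vertex 3.052 2.397 -1.533
vertex 4.034 2.495 -2.853
endloop
endfacet
facet normal -0.202 0.937 -0.284
outer loop
vertex 2.313 0.425 2.171
vertex 1.551 0.284 2.247
vertex 1.959 0.555 2.852
endloop
endfacet
facet normal 0.428 0.902 0.051
outer loop
vertex 2.313 0.425 2.171
vertex 1.959 0.555 2.852
vertex 2.662 0.222 2.836
endloop
endfacet
facet normal 0.842 0.444 -0.306
outer loop
vertex 2.313 0.425 2.171
vertex 2.662 0.222 2.836
vertex 2.689 -0.254 2.221
endloop
endfacet
facet normal 0.468 0.196 -0.862
outer loop
vertex 2.313 0.425 2.171
vertex 2.689 -0.254 2.221
vertex 2.003 -0.215 1.857
endloop
endfacet
facet normal -0.177 0.501 -0.847
outer loop
vertex 2.313 0.425 2.171
vertex 2.003 -0.215 1.857
vertex 1.551 0.284 2.247
endloop
endfacet
facet normal 0.317 0.636 0.704
outer loop
vertex 2.662 0.222 2.836
vertex 1.959 0.555 2.852
vertex 2.117 -0.045 3.323
endloop
endfacet
facet normal -0.703 0.692 0.164
outer loop
vertex 1.959 0.555 2.852
vertex 1.551 0.284 2.247
vertex 1.431 -0.006 2.959
endloop
endfacet
facet normal -0.662 -0.014 -0.749
outer loop
vertex 1.551 0.284 2.247
vertex 2.003 -0.215 1.857
vertex 1.458 -0.482 2.344
endloop
endfacet
facet normal 0.381 -0.507 -0.773
outer loop
vertex 2.003 -0.215 1.857
vertex 2.689 -0.254 2.221
vertex 2.161 -0.815 2.328
endloop
endfacet
facet normal 0.987 -0.104 0.124
outer loop
vertex 2.689 -0.254 2.221
vertex 2.662 0.222 2.836
vertex 2.569 -0.544 2.933
endloop
endfacet
facet normal -0.468 -0.196 0.862
outer loop
vertex 1.807 -0.685 3.009
vertex 2.117 -0.045 3.323
vertex 1.431 -0.006 2.959
endloop
endfacet
facet normal -0.842 -0.444 0.306
outer loop
vertex 1.807 -0.685 3.009
vertex 1.431 -0.006 2.959
vertex 1.458 -0.482 2.344
endloop
endfacet
facet normal -0.428 -0.902 -0.051
outer loop
vertex 1.807 -0.685 3.009
vertex 1.458 -0.482 2.344
vertex 2.161 -0.815 2.328
endloop
endfacet
facet normal 0.202 -0.937 0.284
outer loop
vertex 1.807 -0.685 3.009
vertex 2.161 -0.815 2.328
vertex 2.569 -0.544 2.933
endloop
endfacet
facet normal 0.177 -0.501 0.847
outer loop
vertex 1.807 -0.685 3.009
vertex 2.569 -0.544 2.933
vertex 2.117 -0.045 3.323
endloop
endfacet
facet normal -0.381 0.507 0.773
outer loop
vertex 1.431 -0.006 2.959
vertex 2.117 -0.045 3.323
vertex 1.959 0.555 2.852
endloop
endfacet
facet normal -0.987 0.104 -0.124
outer loop
vertex 1.458 -0.482 2.344
vertex 1.431 -0.006 2.959
vertex 1.551 0.284 2.247
endloop
endfacet
facet normal -0.317 -0.636 -0.704
outer loop
vertex 2.161 -0.815 2.328
vertex 1.458 -0.482 2.344
vertex 2.003 -0.215 1.857
endloop
endfacet
facet normal 0.703 -0.692 -0.164
outer loop
vertex 2.569 -0.544 2.933
vertex 2.161 -0.815 2.328
vertex 2.689 -0.254 2.221
endloop
endfacet
facet normal 0.662 0.014 0.749
outer loop
vertex 2.117 -0.045 3.323
vertex 2.569 -0.544 2.933
vertex 2.662 0.222 2.836
endloop
endfacet
facet normal -0.882 -0.260 -0.393
outer loop
vertex 3.114 -2.01 2.7
vertex 2.544 -0.242 2.808
vertex 3.891 -1.638 0.709
endloop
endfacet
facet normal 0.306 -0.950 -0.058
outer loop
vertex 4.976 -1.318 1.192
vertex 3.114 -2.01 2.7
vertex 3.891 -1.638 0.709
endloop
endfacet
facet normal -0.882 -0.260 -0.393
outer loop
vertex 3.891 -1.638 0.709
vertex 2.544 -0.242 2.808
vertex 3.322 0.13 0.816
endloop
endfacet
facet normal 0.358 0.171 -0.918
outer loop
vertex 3.322 0.13 0.816
vertex 4.976 -1.318 1.192
vertex 3.891 -1.638 0.709
endloop
endfacet
facet normal -0.358 -0.171 0.918
outer loop
vertex 3.114 -2.01 2.7
vertex 3.629 0.078 3.291
vertex 2.544 -0.242 2.808
endloop
endfacet
facet normal 0.306 -0.950 -0.058
outer loop
vertex 4.198 -1.69 3.184
vertex 3.114 -2.01 2.7
vertex 4.976 -1.318 1.192
endloop
endfacet
facet normal -0.359 -0.171 0.917
outer loop
vertex 4.198 -1.69 3.184
vertex 3.629 0.078 3.291
vertex 3.114 -2.01 2.7
endloop
endfacet
facet normal -0.306 0.950 0.058
outer loop
vertex 2.544 -0.242 2.808
vertex 3.629 0.078 3.291
vertex 3.322 0.13 0.816
endloop
endfacet
facet normal 0.359 0.172 -0.917
outer loop
vertex 4.406 0.45 1.3
vertex 4.976 -1.318 1.192
vertex 3.322 0.13 0.816
endloop
endfacet
facet normal -0.306 0.950 0.058
outer loop
vertex 3.322 0.13 0.816
vertex 3.629 0.078 3.291
vertex 4.406 0.45 1.3
endloop
endfacet
facet normal 0.882 0.260 0.393
outer loop
vertex 4.406 0.45 1.3
vertex 4.198 -1.69 3.184
vertex 4.976 -1.318 1.192
endloop
endfacet
facet normal 0.882 0.260 0.393
outer loop
vertex 3.629 0.078 3.291
vertex 4.198 -1.69 3.184
vertex 4.406 0.45 1.3
endloop
endfacet

endsolid


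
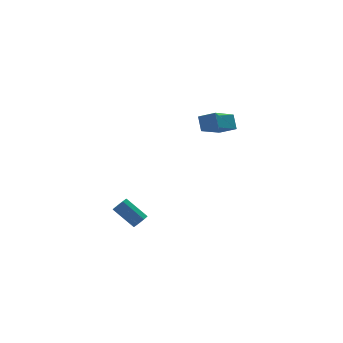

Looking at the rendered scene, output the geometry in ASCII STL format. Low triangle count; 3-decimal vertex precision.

solid 
facet normal 0.422 -0.664 -0.617
outer loop
vertex -2.826 1.942 -4.035
vertex -3.169 2.068 -4.405
vertex -2.698 2.239 -4.267
endloop
endfacet
facet normal 0.848 0.047 0.528
outer loop
vertex -2.826 1.942 -4.035
vertex -2.698 2.239 -4.267
vertex -3.487 2.986 -3.066
endloop
endfacet
facet normal 0.848 0.047 0.528
outer loop
vertex -3.487 2.986 -3.066
vertex -2.698 2.239 -4.267
vertex -3.359 3.282 -3.298
endloop
endfacet
facet normal -0.419 0.665 0.618
outer loop
vertex -3.487 2.986 -3.066
vertex -3.359 3.282 -3.298
vertex -3.831 3.112 -3.435
endloop
endfacet
facet normal 0.422 -0.664 -0.617
outer loop
vertex -2.698 2.239 -4.267
vertex -3.169 2.068 -4.405
vertex -2.846 2.436 -4.58
endloop
endfacet
facet normal 0.827 0.560 -0.039
outer loop
vertex -2.698 2.239 -4.267
vertex -2.846 2.436 -4.58
vertex -3.359 3.282 -3.298
endloop
endfacet
facet normal 0.827 0.560 -0.039
outer loop
vertex -3.359 3.282 -3.298
vertex -2.846 2.436 -4.58
vertex -3.507 3.479 -3.61
endloop
endfacet
facet normal -0.419 0.665 0.618
outer loop
vertex -3.359 3.282 -3.298
vertex -3.507 3.479 -3.61
vertex -3.831 3.112 -3.435
endloop
endfacet
facet normal 0.422 -0.664 -0.617
outer loop
vertex -2.846 2.436 -4.58
vertex -3.169 2.068 -4.405
vertex -3.183 2.417 -4.79
endloop
endfacet
facet normal 0.321 0.746 -0.583
outer loop
vertex -2.846 2.436 -4.58
vertex -3.183 2.417 -4.79
vertex -3.507 3.479 -3.61
endloop
endfacet
facet normal 0.325 0.746 -0.582
outer loop
vertex -3.507 3.479 -3.61
vertex -3.183 2.417 -4.79
vertex -3.844 3.461 -3.821
endloop
endfacet
facet normal -0.421 0.666 0.616
outer loop
vertex -3.507 3.479 -3.61
vertex -3.844 3.461 -3.821
vertex -3.831 3.112 -3.435
endloop
endfacet
facet normal 0.419 -0.665 -0.618
outer loop
vertex -3.183 2.417 -4.79
vertex -3.169 2.068 -4.405
vertex -3.513 2.194 -4.774
endloop
endfacet
facet normal -0.372 0.494 -0.786
outer loop
vertex -3.183 2.417 -4.79
vertex -3.513 2.194 -4.774
vertex -3.844 3.461 -3.821
endloop
endfacet
facet normal -0.372 0.494 -0.786
outer loop
vertex -3.844 3.461 -3.821
vertex -3.513 2.194 -4.774
vertex -4.174 3.238 -3.805
endloop
endfacet
facet normal -0.420 0.666 0.616
outer loop
vertex -3.844 3.461 -3.821
vertex -4.174 3.238 -3.805
vertex -3.831 3.112 -3.435
endloop
endfacet
facet normal 0.419 -0.665 -0.618
outer loop
vertex -3.513 2.194 -4.774
vertex -3.169 2.068 -4.405
vertex -3.641 1.898 -4.542
endloop
endfacet
facet normal -0.848 -0.047 -0.528
outer loop
vertex -3.513 2.194 -4.774
vertex -3.641 1.898 -4.542
vertex -4.174 3.238 -3.805
endloop
endfacet
facet normal -0.848 -0.047 -0.528
outer loop
vertex -4.174 3.238 -3.805
vertex -3.641 1.898 -4.542
vertex -4.302 2.941 -3.573
endloop
endfacet
facet normal -0.422 0.664 0.617
outer loop
vertex -4.174 3.238 -3.805
vertex -4.302 2.941 -3.573
vertex -3.831 3.112 -3.435
endloop
endfacet
facet normal 0.419 -0.665 -0.618
outer loop
vertex -3.641 1.898 -4.542
vertex -3.169 2.068 -4.405
vertex -3.493 1.701 -4.23
endloop
endfacet
facet normal -0.827 -0.560 0.039
outer loop
vertex -3.641 1.898 -4.542
vertex -3.493 1.701 -4.23
vertex -4.302 2.941 -3.573
endloop
endfacet
facet normal -0.827 -0.560 0.039
outer loop
vertex -4.302 2.941 -3.573
vertex -3.493 1.701 -4.23
vertex -4.154 2.744 -3.26
endloop
endfacet
facet normal -0.422 0.664 0.617
outer loop
vertex -4.302 2.941 -3.573
vertex -4.154 2.744 -3.26
vertex -3.831 3.112 -3.435
endloop
endfacet
facet normal 0.421 -0.666 -0.616
outer loop
vertex -3.493 1.701 -4.23
vertex -3.169 2.068 -4.405
vertex -3.156 1.719 -4.019
endloop
endfacet
facet normal -0.324 -0.746 0.581
outer loop
vertex -3.493 1.701 -4.23
vertex -3.156 1.719 -4.019
vertex -4.154 2.744 -3.26
endloop
endfacet
facet normal -0.322 -0.745 0.584
outer loop
vertex -4.154 2.744 -3.26
vertex -3.156 1.719 -4.019
vertex -3.817 2.763 -3.05
endloop
endfacet
facet normal -0.422 0.664 0.617
outer loop
vertex -4.154 2.744 -3.26
vertex -3.817 2.763 -3.05
vertex -3.831 3.112 -3.435
endloop
endfacet
facet normal 0.420 -0.666 -0.616
outer loop
vertex -3.156 1.719 -4.019
vertex -3.169 2.068 -4.405
vertex -2.826 1.942 -4.035
endloop
endfacet
facet normal 0.372 -0.494 0.786
outer loop
vertex -3.156 1.719 -4.019
vertex -2.826 1.942 -4.035
vertex -3.817 2.763 -3.05
endloop
endfacet
facet normal 0.372 -0.494 0.786
outer loop
vertex -3.817 2.763 -3.05
vertex -2.826 1.942 -4.035
vertex -3.487 2.986 -3.066
endloop
endfacet
facet normal -0.419 0.665 0.618
outer loop
vertex -3.817 2.763 -3.05
vertex -3.487 2.986 -3.066
vertex -3.831 3.112 -3.435
endloop
endfacet
facet normal -0.559 0.691 -0.458
outer loop
vertex -0.431 0.89 3.356
vertex 1.007 1.474 2.484
vertex -0.608 0.285 2.659
endloop
endfacet
facet normal -0.808 -0.328 0.490
outer loop
vertex -0.027 -0.434 3.136
vertex -0.431 0.89 3.356
vertex -0.608 0.285 2.659
endloop
endfacet
facet normal -0.559 0.691 -0.458
outer loop
vertex -0.608 0.285 2.659
vertex 1.007 1.474 2.484
vertex 0.83 0.869 1.787
endloop
endfacet
facet normal -0.188 -0.644 -0.742
outer loop
vertex 0.83 0.869 1.787
vertex -0.027 -0.434 3.136
vertex -0.608 0.285 2.659
endloop
endfacet
facet normal 0.188 0.644 0.742
outer loop
vertex -0.431 0.89 3.356
vertex 1.588 0.755 2.961
vertex 1.007 1.474 2.484
endloop
endfacet
facet normal -0.808 -0.328 0.490
outer loop
vertex 0.15 0.171 3.833
vertex -0.431 0.89 3.356
vertex -0.027 -0.434 3.136
endloop
endfacet
facet normal 0.188 0.644 0.742
outer loop
vertex 0.15 0.171 3.833
vertex 1.588 0.755 2.961
vertex -0.431 0.89 3.356
endloop
endfacet
facet normal 0.808 0.328 -0.490
outer loop
vertex 1.007 1.474 2.484
vertex 1.588 0.755 2.961
vertex 0.83 0.869 1.787
endloop
endfacet
facet normal -0.188 -0.644 -0.742
outer loop
vertex 1.411 0.15 2.264
vertex -0.027 -0.434 3.136
vertex 0.83 0.869 1.787
endloop
endfacet
facet normal 0.808 0.328 -0.490
outer loop
vertex 0.83 0.869 1.787
vertex 1.588 0.755 2.961
vertex 1.411 0.15 2.264
endloop
endfacet
facet normal 0.559 -0.691 0.458
outer loop
vertex 1.411 0.15 2.264
vertex 0.15 0.171 3.833
vertex -0.027 -0.434 3.136
endloop
endfacet
facet normal 0.559 -0.691 0.458
outer loop
vertex 1.588 0.755 2.961
vertex 0.15 0.171 3.833
vertex 1.411 0.15 2.264
endloop
endfacet

endsolid


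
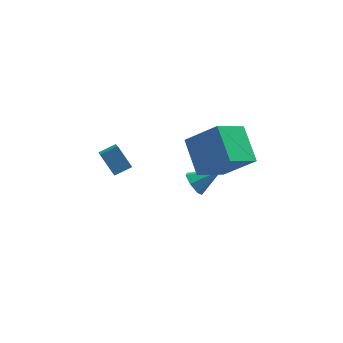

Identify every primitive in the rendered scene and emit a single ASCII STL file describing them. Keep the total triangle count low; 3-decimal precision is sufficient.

solid 
facet normal -0.455 0.500 0.737
outer loop
vertex -3.009 1.573 1.616
vertex -3.047 2.687 0.836
vertex -3.846 1.308 1.279
endloop
endfacet
facet normal 0.029 -0.819 0.573
outer loop
vertex -3.233 0.633 0.284
vertex -3.009 1.573 1.616
vertex -3.846 1.308 1.279
endloop
endfacet
facet normal -0.454 0.500 0.737
outer loop
vertex -3.846 1.308 1.279
vertex -3.047 2.687 0.836
vertex -3.884 2.422 0.5
endloop
endfacet
facet normal -0.890 -0.281 -0.358
outer loop
vertex -3.884 2.422 0.5
vertex -3.233 0.633 0.284
vertex -3.846 1.308 1.279
endloop
endfacet
facet normal 0.890 0.281 0.358
outer loop
vertex -3.009 1.573 1.616
vertex -2.434 2.012 -0.159
vertex -3.047 2.687 0.836
endloop
endfacet
facet normal 0.029 -0.819 0.573
outer loop
vertex -2.396 0.898 0.62
vertex -3.009 1.573 1.616
vertex -3.233 0.633 0.284
endloop
endfacet
facet normal 0.891 0.281 0.358
outer loop
vertex -2.396 0.898 0.62
vertex -2.434 2.012 -0.159
vertex -3.009 1.573 1.616
endloop
endfacet
facet normal -0.029 0.819 -0.573
outer loop
vertex -3.047 2.687 0.836
vertex -2.434 2.012 -0.159
vertex -3.884 2.422 0.5
endloop
endfacet
facet normal -0.891 -0.281 -0.358
outer loop
vertex -3.271 1.747 -0.496
vertex -3.233 0.633 0.284
vertex -3.884 2.422 0.5
endloop
endfacet
facet normal -0.029 0.819 -0.573
outer loop
vertex -3.884 2.422 0.5
vertex -2.434 2.012 -0.159
vertex -3.271 1.747 -0.496
endloop
endfacet
facet normal 0.454 -0.501 -0.737
outer loop
vertex -3.271 1.747 -0.496
vertex -2.396 0.898 0.62
vertex -3.233 0.633 0.284
endloop
endfacet
facet normal 0.455 -0.500 -0.737
outer loop
vertex -2.434 2.012 -0.159
vertex -2.396 0.898 0.62
vertex -3.271 1.747 -0.496
endloop
endfacet
facet normal -0.854 -0.088 -0.512
outer loop
vertex 0.949 2.251 -2.451
vertex 0.61 2.001 -1.843
vertex 0.679 2.699 -2.078
endloop
endfacet
facet normal 0.616 0.689 -0.382
outer loop
vertex 0.949 2.251 -2.451
vertex 0.679 2.699 -2.078
vertex 1.95 2.139 -1.037
endloop
endfacet
facet normal -0.853 -0.089 -0.514
outer loop
vertex 0.679 2.699 -2.078
vertex 0.61 2.001 -1.843
vertex 0.356 2.621 -1.528
endloop
endfacet
facet normal 0.207 0.944 0.255
outer loop
vertex 0.679 2.699 -2.078
vertex 0.356 2.621 -1.528
vertex 1.95 2.139 -1.037
endloop
endfacet
facet normal -0.854 -0.089 -0.513
outer loop
vertex 0.356 2.621 -1.528
vertex 0.61 2.001 -1.843
vertex 0.225 2.075 -1.215
endloop
endfacet
facet normal -0.107 0.514 0.851
outer loop
vertex 0.356 2.621 -1.528
vertex 0.225 2.075 -1.215
vertex 1.95 2.139 -1.037
endloop
endfacet
facet normal -0.854 -0.088 -0.513
outer loop
vertex 0.225 2.075 -1.215
vertex 0.61 2.001 -1.843
vertex 0.383 1.474 -1.375
endloop
endfacet
facet normal -0.088 -0.278 0.957
outer loop
vertex 0.225 2.075 -1.215
vertex 0.383 1.474 -1.375
vertex 1.95 2.139 -1.037
endloop
endfacet
facet normal -0.854 -0.088 -0.513
outer loop
vertex 0.383 1.474 -1.375
vertex 0.61 2.001 -1.843
vertex 0.712 1.269 -1.887
endloop
endfacet
facet normal 0.248 -0.834 0.493
outer loop
vertex 0.383 1.474 -1.375
vertex 0.712 1.269 -1.887
vertex 1.95 2.139 -1.037
endloop
endfacet
facet normal -0.854 -0.088 -0.513
outer loop
vertex 0.712 1.269 -1.887
vertex 0.61 2.001 -1.843
vertex 0.964 1.615 -2.366
endloop
endfacet
facet normal 0.649 -0.737 -0.191
outer loop
vertex 0.712 1.269 -1.887
vertex 0.964 1.615 -2.366
vertex 1.95 2.139 -1.037
endloop
endfacet
facet normal -0.854 -0.089 -0.513
outer loop
vertex 0.964 1.615 -2.366
vertex 0.61 2.001 -1.843
vertex 0.949 2.251 -2.451
endloop
endfacet
facet normal 0.813 -0.058 -0.580
outer loop
vertex 0.964 1.615 -2.366
vertex 0.949 2.251 -2.451
vertex 1.95 2.139 -1.037
endloop
endfacet
facet normal -0.706 -0.513 0.488
outer loop
vertex 1.305 -1.453 5.269
vertex -0.101 -0.84 3.879
vertex 1.707 -3.073 4.149
endloop
endfacet
facet normal 0.679 -0.296 0.672
outer loop
vertex 3.021 -2.12 3.241
vertex 1.305 -1.453 5.269
vertex 1.707 -3.073 4.149
endloop
endfacet
facet normal -0.706 -0.513 0.488
outer loop
vertex 1.707 -3.073 4.149
vertex -0.101 -0.84 3.879
vertex 0.301 -2.46 2.759
endloop
endfacet
facet normal 0.200 -0.806 -0.557
outer loop
vertex 0.301 -2.46 2.759
vertex 3.021 -2.12 3.241
vertex 1.707 -3.073 4.149
endloop
endfacet
facet normal -0.200 0.806 0.557
outer loop
vertex 1.305 -1.453 5.269
vertex 1.213 0.113 2.971
vertex -0.101 -0.84 3.879
endloop
endfacet
facet normal 0.679 -0.296 0.672
outer loop
vertex 2.619 -0.5 4.361
vertex 1.305 -1.453 5.269
vertex 3.021 -2.12 3.241
endloop
endfacet
facet normal -0.200 0.806 0.557
outer loop
vertex 2.619 -0.5 4.361
vertex 1.213 0.113 2.971
vertex 1.305 -1.453 5.269
endloop
endfacet
facet normal -0.679 0.296 -0.672
outer loop
vertex -0.101 -0.84 3.879
vertex 1.213 0.113 2.971
vertex 0.301 -2.46 2.759
endloop
endfacet
facet normal 0.200 -0.806 -0.557
outer loop
vertex 1.615 -1.507 1.851
vertex 3.021 -2.12 3.241
vertex 0.301 -2.46 2.759
endloop
endfacet
facet normal -0.679 0.296 -0.672
outer loop
vertex 0.301 -2.46 2.759
vertex 1.213 0.113 2.971
vertex 1.615 -1.507 1.851
endloop
endfacet
facet normal 0.706 0.513 -0.488
outer loop
vertex 1.615 -1.507 1.851
vertex 2.619 -0.5 4.361
vertex 3.021 -2.12 3.241
endloop
endfacet
facet normal 0.706 0.513 -0.488
outer loop
vertex 1.213 0.113 2.971
vertex 2.619 -0.5 4.361
vertex 1.615 -1.507 1.851
endloop
endfacet

endsolid


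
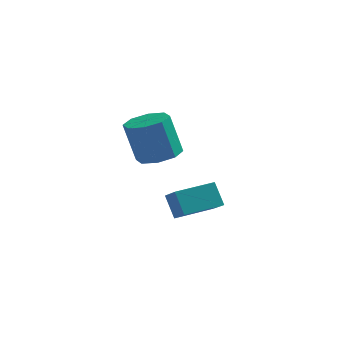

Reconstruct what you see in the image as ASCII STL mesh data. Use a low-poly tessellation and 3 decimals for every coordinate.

solid 
facet normal -0.448 0.676 -0.585
outer loop
vertex 2.266 2.295 -1.59
vertex 3.849 3.503 -1.408
vertex 2.838 1.712 -2.702
endloop
endfacet
facet normal -0.792 -0.604 -0.091
outer loop
vertex 3.551 0.637 -1.772
vertex 2.266 2.295 -1.59
vertex 2.838 1.712 -2.702
endloop
endfacet
facet normal -0.448 0.676 -0.585
outer loop
vertex 2.838 1.712 -2.702
vertex 3.849 3.503 -1.408
vertex 4.422 2.919 -2.521
endloop
endfacet
facet normal 0.414 -0.423 -0.806
outer loop
vertex 4.422 2.919 -2.521
vertex 3.551 0.637 -1.772
vertex 2.838 1.712 -2.702
endloop
endfacet
facet normal -0.415 0.422 0.806
outer loop
vertex 2.266 2.295 -1.59
vertex 4.562 2.428 -0.478
vertex 3.849 3.503 -1.408
endloop
endfacet
facet normal -0.792 -0.604 -0.091
outer loop
vertex 2.978 1.221 -0.659
vertex 2.266 2.295 -1.59
vertex 3.551 0.637 -1.772
endloop
endfacet
facet normal -0.415 0.423 0.806
outer loop
vertex 2.978 1.221 -0.659
vertex 4.562 2.428 -0.478
vertex 2.266 2.295 -1.59
endloop
endfacet
facet normal 0.792 0.604 0.091
outer loop
vertex 3.849 3.503 -1.408
vertex 4.562 2.428 -0.478
vertex 4.422 2.919 -2.521
endloop
endfacet
facet normal 0.415 -0.423 -0.805
outer loop
vertex 5.134 1.845 -1.59
vertex 3.551 0.637 -1.772
vertex 4.422 2.919 -2.521
endloop
endfacet
facet normal 0.792 0.604 0.091
outer loop
vertex 4.422 2.919 -2.521
vertex 4.562 2.428 -0.478
vertex 5.134 1.845 -1.59
endloop
endfacet
facet normal 0.448 -0.676 0.585
outer loop
vertex 5.134 1.845 -1.59
vertex 2.978 1.221 -0.659
vertex 3.551 0.637 -1.772
endloop
endfacet
facet normal 0.448 -0.676 0.585
outer loop
vertex 4.562 2.428 -0.478
vertex 2.978 1.221 -0.659
vertex 5.134 1.845 -1.59
endloop
endfacet
facet normal 0.290 -0.051 -0.956
outer loop
vertex 3.669 -0.143 2.78
vertex 2.651 -0.345 2.482
vertex 3.246 0.547 2.615
endloop
endfacet
facet normal 0.809 0.547 0.215
outer loop
vertex 3.669 -0.143 2.78
vertex 3.246 0.547 2.615
vertex 3.048 -0.034 4.835
endloop
endfacet
facet normal 0.808 0.548 0.216
outer loop
vertex 3.048 -0.034 4.835
vertex 3.246 0.547 2.615
vertex 2.624 0.656 4.67
endloop
endfacet
facet normal -0.289 0.051 0.956
outer loop
vertex 3.048 -0.034 4.835
vertex 2.624 0.656 4.67
vertex 2.029 -0.235 4.538
endloop
endfacet
facet normal 0.289 -0.050 -0.956
outer loop
vertex 3.246 0.547 2.615
vertex 2.651 -0.345 2.482
vertex 2.474 0.715 2.373
endloop
endfacet
facet normal 0.209 0.978 0.011
outer loop
vertex 3.246 0.547 2.615
vertex 2.474 0.715 2.373
vertex 2.624 0.656 4.67
endloop
endfacet
facet normal 0.209 0.978 0.011
outer loop
vertex 2.624 0.656 4.67
vertex 2.474 0.715 2.373
vertex 1.852 0.824 4.428
endloop
endfacet
facet normal -0.289 0.051 0.956
outer loop
vertex 2.624 0.656 4.67
vertex 1.852 0.824 4.428
vertex 2.029 -0.235 4.538
endloop
endfacet
facet normal 0.290 -0.050 -0.956
outer loop
vertex 2.474 0.715 2.373
vertex 2.651 -0.345 2.482
vertex 1.805 0.263 2.194
endloop
endfacet
facet normal -0.511 0.836 -0.199
outer loop
vertex 2.474 0.715 2.373
vertex 1.805 0.263 2.194
vertex 1.852 0.824 4.428
endloop
endfacet
facet normal -0.512 0.835 -0.199
outer loop
vertex 1.852 0.824 4.428
vertex 1.805 0.263 2.194
vertex 1.184 0.372 4.25
endloop
endfacet
facet normal -0.289 0.051 0.956
outer loop
vertex 1.852 0.824 4.428
vertex 1.184 0.372 4.25
vertex 2.029 -0.235 4.538
endloop
endfacet
facet normal 0.289 -0.051 -0.956
outer loop
vertex 1.805 0.263 2.194
vertex 2.651 -0.345 2.482
vertex 1.632 -0.546 2.185
endloop
endfacet
facet normal -0.934 0.203 -0.293
outer loop
vertex 1.805 0.263 2.194
vertex 1.632 -0.546 2.185
vertex 1.184 0.372 4.25
endloop
endfacet
facet normal -0.934 0.203 -0.293
outer loop
vertex 1.184 0.372 4.25
vertex 1.632 -0.546 2.185
vertex 1.011 -0.437 4.24
endloop
endfacet
facet normal -0.290 0.050 0.956
outer loop
vertex 1.184 0.372 4.25
vertex 1.011 -0.437 4.24
vertex 2.029 -0.235 4.538
endloop
endfacet
facet normal 0.289 -0.051 -0.956
outer loop
vertex 1.632 -0.546 2.185
vertex 2.651 -0.345 2.482
vertex 2.056 -1.236 2.35
endloop
endfacet
facet normal -0.808 -0.548 -0.215
outer loop
vertex 1.632 -0.546 2.185
vertex 2.056 -1.236 2.35
vertex 1.011 -0.437 4.24
endloop
endfacet
facet normal -0.809 -0.547 -0.216
outer loop
vertex 1.011 -0.437 4.24
vertex 2.056 -1.236 2.35
vertex 1.434 -1.127 4.405
endloop
endfacet
facet normal -0.290 0.051 0.956
outer loop
vertex 1.011 -0.437 4.24
vertex 1.434 -1.127 4.405
vertex 2.029 -0.235 4.538
endloop
endfacet
facet normal 0.289 -0.051 -0.956
outer loop
vertex 2.056 -1.236 2.35
vertex 2.651 -0.345 2.482
vertex 2.828 -1.404 2.592
endloop
endfacet
facet normal -0.209 -0.978 -0.011
outer loop
vertex 2.056 -1.236 2.35
vertex 2.828 -1.404 2.592
vertex 1.434 -1.127 4.405
endloop
endfacet
facet normal -0.209 -0.978 -0.011
outer loop
vertex 1.434 -1.127 4.405
vertex 2.828 -1.404 2.592
vertex 2.206 -1.295 4.647
endloop
endfacet
facet normal -0.289 0.050 0.956
outer loop
vertex 1.434 -1.127 4.405
vertex 2.206 -1.295 4.647
vertex 2.029 -0.235 4.538
endloop
endfacet
facet normal 0.289 -0.051 -0.956
outer loop
vertex 2.828 -1.404 2.592
vertex 2.651 -0.345 2.482
vertex 3.496 -0.952 2.77
endloop
endfacet
facet normal 0.512 -0.835 0.199
outer loop
vertex 2.828 -1.404 2.592
vertex 3.496 -0.952 2.77
vertex 2.206 -1.295 4.647
endloop
endfacet
facet normal 0.512 -0.836 0.199
outer loop
vertex 2.206 -1.295 4.647
vertex 3.496 -0.952 2.77
vertex 2.875 -0.843 4.826
endloop
endfacet
facet normal -0.290 0.050 0.956
outer loop
vertex 2.206 -1.295 4.647
vertex 2.875 -0.843 4.826
vertex 2.029 -0.235 4.538
endloop
endfacet
facet normal 0.290 -0.050 -0.956
outer loop
vertex 3.496 -0.952 2.77
vertex 2.651 -0.345 2.482
vertex 3.669 -0.143 2.78
endloop
endfacet
facet normal 0.934 -0.203 0.293
outer loop
vertex 3.496 -0.952 2.77
vertex 3.669 -0.143 2.78
vertex 2.875 -0.843 4.826
endloop
endfacet
facet normal 0.934 -0.203 0.293
outer loop
vertex 2.875 -0.843 4.826
vertex 3.669 -0.143 2.78
vertex 3.048 -0.034 4.835
endloop
endfacet
facet normal -0.289 0.051 0.956
outer loop
vertex 2.875 -0.843 4.826
vertex 3.048 -0.034 4.835
vertex 2.029 -0.235 4.538
endloop
endfacet

endsolid


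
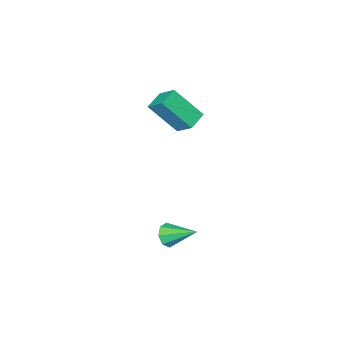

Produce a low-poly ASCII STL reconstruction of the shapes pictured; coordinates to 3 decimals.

solid 
facet normal -0.434 0.523 -0.734
outer loop
vertex -2.801 -2.057 0.974
vertex -1.892 -1.763 0.646
vertex -2.75 -3.003 0.27
endloop
endfacet
facet normal -0.900 -0.291 0.325
outer loop
vertex -1.908 -4.017 1.694
vertex -2.801 -2.057 0.974
vertex -2.75 -3.003 0.27
endloop
endfacet
facet normal -0.434 0.523 -0.734
outer loop
vertex -2.75 -3.003 0.27
vertex -1.892 -1.763 0.646
vertex -1.841 -2.709 -0.058
endloop
endfacet
facet normal 0.044 -0.801 -0.597
outer loop
vertex -1.841 -2.709 -0.058
vertex -1.908 -4.017 1.694
vertex -2.75 -3.003 0.27
endloop
endfacet
facet normal -0.044 0.801 0.597
outer loop
vertex -2.801 -2.057 0.974
vertex -1.05 -2.777 2.07
vertex -1.892 -1.763 0.646
endloop
endfacet
facet normal -0.900 -0.291 0.325
outer loop
vertex -1.959 -3.071 2.398
vertex -2.801 -2.057 0.974
vertex -1.908 -4.017 1.694
endloop
endfacet
facet normal -0.044 0.801 0.597
outer loop
vertex -1.959 -3.071 2.398
vertex -1.05 -2.777 2.07
vertex -2.801 -2.057 0.974
endloop
endfacet
facet normal 0.900 0.291 -0.325
outer loop
vertex -1.892 -1.763 0.646
vertex -1.05 -2.777 2.07
vertex -1.841 -2.709 -0.058
endloop
endfacet
facet normal 0.044 -0.801 -0.597
outer loop
vertex -0.999 -3.723 1.366
vertex -1.908 -4.017 1.694
vertex -1.841 -2.709 -0.058
endloop
endfacet
facet normal 0.900 0.291 -0.325
outer loop
vertex -1.841 -2.709 -0.058
vertex -1.05 -2.777 2.07
vertex -0.999 -3.723 1.366
endloop
endfacet
facet normal 0.434 -0.523 0.734
outer loop
vertex -0.999 -3.723 1.366
vertex -1.959 -3.071 2.398
vertex -1.908 -4.017 1.694
endloop
endfacet
facet normal 0.434 -0.523 0.734
outer loop
vertex -1.05 -2.777 2.07
vertex -1.959 -3.071 2.398
vertex -0.999 -3.723 1.366
endloop
endfacet
facet normal 0.337 -0.812 -0.476
outer loop
vertex 0.946 -0.434 -3.787
vertex 0.691 -0.214 -4.343
vertex 1.265 -0.151 -4.044
endloop
endfacet
facet normal 0.529 0.161 0.833
outer loop
vertex 0.946 -0.434 -3.787
vertex 1.265 -0.151 -4.044
vertex 0.149 1.094 -3.577
endloop
endfacet
facet normal 0.337 -0.812 -0.476
outer loop
vertex 1.265 -0.151 -4.044
vertex 0.691 -0.214 -4.343
vertex 1.247 0.095 -4.476
endloop
endfacet
facet normal 0.764 0.574 0.295
outer loop
vertex 1.265 -0.151 -4.044
vertex 1.247 0.095 -4.476
vertex 0.149 1.094 -3.577
endloop
endfacet
facet normal 0.337 -0.812 -0.476
outer loop
vertex 1.247 0.095 -4.476
vertex 0.691 -0.214 -4.343
vertex 0.904 0.16 -4.83
endloop
endfacet
facet normal 0.483 0.816 -0.318
outer loop
vertex 1.247 0.095 -4.476
vertex 0.904 0.16 -4.83
vertex 0.149 1.094 -3.577
endloop
endfacet
facet normal 0.337 -0.812 -0.476
outer loop
vertex 0.904 0.16 -4.83
vertex 0.691 -0.214 -4.343
vertex 0.436 0.006 -4.899
endloop
endfacet
facet normal -0.150 0.747 -0.647
outer loop
vertex 0.904 0.16 -4.83
vertex 0.436 0.006 -4.899
vertex 0.149 1.094 -3.577
endloop
endfacet
facet normal 0.337 -0.812 -0.476
outer loop
vertex 0.436 0.006 -4.899
vertex 0.691 -0.214 -4.343
vertex 0.117 -0.277 -4.642
endloop
endfacet
facet normal -0.764 0.407 -0.501
outer loop
vertex 0.436 0.006 -4.899
vertex 0.117 -0.277 -4.642
vertex 0.149 1.094 -3.577
endloop
endfacet
facet normal 0.337 -0.812 -0.476
outer loop
vertex 0.117 -0.277 -4.642
vertex 0.691 -0.214 -4.343
vertex 0.135 -0.523 -4.21
endloop
endfacet
facet normal -0.999 -0.006 0.038
outer loop
vertex 0.117 -0.277 -4.642
vertex 0.135 -0.523 -4.21
vertex 0.149 1.094 -3.577
endloop
endfacet
facet normal 0.337 -0.812 -0.476
outer loop
vertex 0.135 -0.523 -4.21
vertex 0.691 -0.214 -4.343
vertex 0.478 -0.588 -3.856
endloop
endfacet
facet normal -0.718 -0.248 0.650
outer loop
vertex 0.135 -0.523 -4.21
vertex 0.478 -0.588 -3.856
vertex 0.149 1.094 -3.577
endloop
endfacet
facet normal 0.337 -0.812 -0.476
outer loop
vertex 0.478 -0.588 -3.856
vertex 0.691 -0.214 -4.343
vertex 0.946 -0.434 -3.787
endloop
endfacet
facet normal -0.086 -0.179 0.980
outer loop
vertex 0.478 -0.588 -3.856
vertex 0.946 -0.434 -3.787
vertex 0.149 1.094 -3.577
endloop
endfacet

endsolid


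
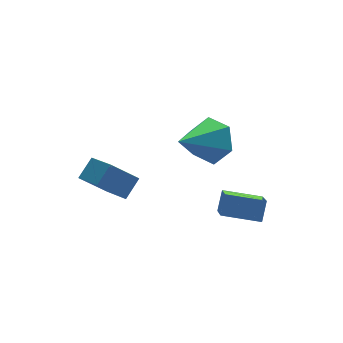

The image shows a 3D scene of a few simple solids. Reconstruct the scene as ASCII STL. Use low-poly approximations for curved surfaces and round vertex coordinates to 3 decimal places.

solid 
facet normal 0.795 0.325 -0.512
outer loop
vertex 0.02 -1.423 2.138
vertex -0.613 -1.181 1.309
vertex -0.422 -0.451 2.068
endloop
endfacet
facet normal 0.075 0.105 0.992
outer loop
vertex 0.02 -1.423 2.138
vertex -0.422 -0.451 2.068
vertex -2.227 -1.839 2.351
endloop
endfacet
facet normal 0.795 0.325 -0.513
outer loop
vertex -0.422 -0.451 2.068
vertex -0.613 -1.181 1.309
vertex -1.055 -0.209 1.24
endloop
endfacet
facet normal -0.453 0.701 0.551
outer loop
vertex -0.422 -0.451 2.068
vertex -1.055 -0.209 1.24
vertex -2.227 -1.839 2.351
endloop
endfacet
facet normal 0.795 0.325 -0.513
outer loop
vertex -1.055 -0.209 1.24
vertex -0.613 -1.181 1.309
vertex -1.246 -0.939 0.481
endloop
endfacet
facet normal -0.858 0.461 -0.228
outer loop
vertex -1.055 -0.209 1.24
vertex -1.246 -0.939 0.481
vertex -2.227 -1.839 2.351
endloop
endfacet
facet normal 0.795 0.324 -0.513
outer loop
vertex -1.246 -0.939 0.481
vertex -0.613 -1.181 1.309
vertex -0.805 -1.911 0.551
endloop
endfacet
facet normal -0.735 -0.374 -0.566
outer loop
vertex -1.246 -0.939 0.481
vertex -0.805 -1.911 0.551
vertex -2.227 -1.839 2.351
endloop
endfacet
facet normal 0.795 0.324 -0.513
outer loop
vertex -0.805 -1.911 0.551
vertex -0.613 -1.181 1.309
vertex -0.172 -2.153 1.379
endloop
endfacet
facet normal -0.207 -0.970 -0.125
outer loop
vertex -0.805 -1.911 0.551
vertex -0.172 -2.153 1.379
vertex -2.227 -1.839 2.351
endloop
endfacet
facet normal 0.795 0.324 -0.513
outer loop
vertex -0.172 -2.153 1.379
vertex -0.613 -1.181 1.309
vertex 0.02 -1.423 2.138
endloop
endfacet
facet normal 0.197 -0.731 0.653
outer loop
vertex -0.172 -2.153 1.379
vertex 0.02 -1.423 2.138
vertex -2.227 -1.839 2.351
endloop
endfacet
facet normal -0.402 -0.480 -0.780
outer loop
vertex 0.683 -3.159 -2.448
vertex -0.736 -2.46 -2.148
vertex 1.066 -1.986 -3.368
endloop
endfacet
facet normal 0.881 -0.434 -0.187
outer loop
vertex 1.456 -1.52 -2.612
vertex 0.683 -3.159 -2.448
vertex 1.066 -1.986 -3.368
endloop
endfacet
facet normal -0.401 -0.481 -0.780
outer loop
vertex 1.066 -1.986 -3.368
vertex -0.736 -2.46 -2.148
vertex -0.353 -1.287 -3.069
endloop
endfacet
facet normal 0.249 0.762 -0.598
outer loop
vertex -0.353 -1.287 -3.069
vertex 1.456 -1.52 -2.612
vertex 1.066 -1.986 -3.368
endloop
endfacet
facet normal -0.249 -0.762 0.598
outer loop
vertex 0.683 -3.159 -2.448
vertex -0.346 -1.994 -1.392
vertex -0.736 -2.46 -2.148
endloop
endfacet
facet normal 0.881 -0.434 -0.187
outer loop
vertex 1.073 -2.693 -1.691
vertex 0.683 -3.159 -2.448
vertex 1.456 -1.52 -2.612
endloop
endfacet
facet normal -0.249 -0.762 0.598
outer loop
vertex 1.073 -2.693 -1.691
vertex -0.346 -1.994 -1.392
vertex 0.683 -3.159 -2.448
endloop
endfacet
facet normal -0.881 0.434 0.187
outer loop
vertex -0.736 -2.46 -2.148
vertex -0.346 -1.994 -1.392
vertex -0.353 -1.287 -3.069
endloop
endfacet
facet normal 0.249 0.762 -0.598
outer loop
vertex 0.037 -0.821 -2.312
vertex 1.456 -1.52 -2.612
vertex -0.353 -1.287 -3.069
endloop
endfacet
facet normal -0.881 0.434 0.187
outer loop
vertex -0.353 -1.287 -3.069
vertex -0.346 -1.994 -1.392
vertex 0.037 -0.821 -2.312
endloop
endfacet
facet normal 0.402 0.481 0.779
outer loop
vertex 0.037 -0.821 -2.312
vertex 1.073 -2.693 -1.691
vertex 1.456 -1.52 -2.612
endloop
endfacet
facet normal 0.401 0.481 0.780
outer loop
vertex -0.346 -1.994 -1.392
vertex 1.073 -2.693 -1.691
vertex 0.037 -0.821 -2.312
endloop
endfacet
facet normal -0.719 0.218 0.660
outer loop
vertex -3.993 0.699 -0.605
vertex -4.243 2.206 -1.374
vertex -4.72 0.25 -1.249
endloop
endfacet
facet normal 0.146 -0.881 0.450
outer loop
vertex -3.677 -0.066 -2.206
vertex -3.993 0.699 -0.605
vertex -4.72 0.25 -1.249
endloop
endfacet
facet normal -0.719 0.218 0.660
outer loop
vertex -4.72 0.25 -1.249
vertex -4.243 2.206 -1.374
vertex -4.97 1.756 -2.018
endloop
endfacet
facet normal -0.679 -0.420 -0.602
outer loop
vertex -4.97 1.756 -2.018
vertex -3.677 -0.066 -2.206
vertex -4.72 0.25 -1.249
endloop
endfacet
facet normal 0.679 0.420 0.602
outer loop
vertex -3.993 0.699 -0.605
vertex -3.2 1.89 -2.331
vertex -4.243 2.206 -1.374
endloop
endfacet
facet normal 0.147 -0.881 0.450
outer loop
vertex -2.95 0.384 -1.562
vertex -3.993 0.699 -0.605
vertex -3.677 -0.066 -2.206
endloop
endfacet
facet normal 0.679 0.420 0.602
outer loop
vertex -2.95 0.384 -1.562
vertex -3.2 1.89 -2.331
vertex -3.993 0.699 -0.605
endloop
endfacet
facet normal -0.146 0.881 -0.450
outer loop
vertex -4.243 2.206 -1.374
vertex -3.2 1.89 -2.331
vertex -4.97 1.756 -2.018
endloop
endfacet
facet normal -0.679 -0.420 -0.602
outer loop
vertex -3.927 1.441 -2.975
vertex -3.677 -0.066 -2.206
vertex -4.97 1.756 -2.018
endloop
endfacet
facet normal -0.146 0.881 -0.449
outer loop
vertex -4.97 1.756 -2.018
vertex -3.2 1.89 -2.331
vertex -3.927 1.441 -2.975
endloop
endfacet
facet normal 0.719 -0.217 -0.660
outer loop
vertex -3.927 1.441 -2.975
vertex -2.95 0.384 -1.562
vertex -3.677 -0.066 -2.206
endloop
endfacet
facet normal 0.719 -0.218 -0.660
outer loop
vertex -3.2 1.89 -2.331
vertex -2.95 0.384 -1.562
vertex -3.927 1.441 -2.975
endloop
endfacet

endsolid
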